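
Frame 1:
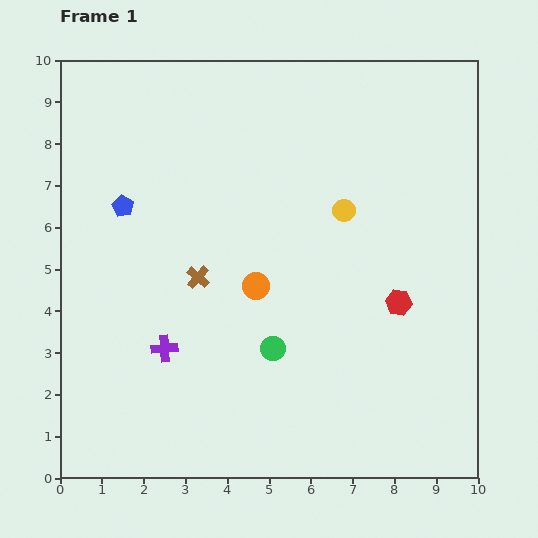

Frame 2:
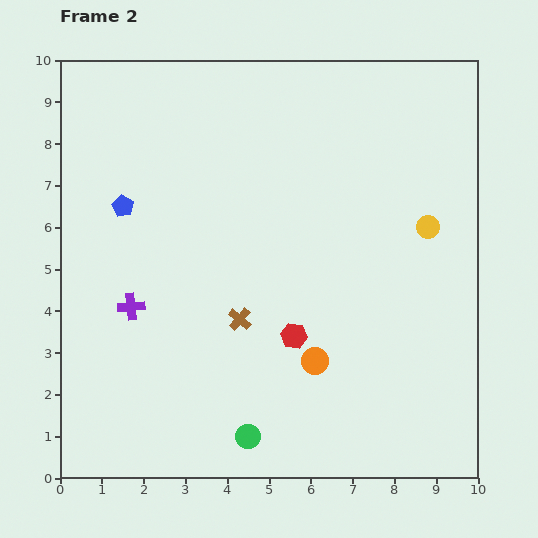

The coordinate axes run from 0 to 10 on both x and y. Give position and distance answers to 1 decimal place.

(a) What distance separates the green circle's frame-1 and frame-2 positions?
2.2

The green circle moved from (5.1, 3.1) to (4.5, 1.0), a distance of √(0.6² + 2.1²) ≈ 2.2.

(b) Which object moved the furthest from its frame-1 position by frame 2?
the red hexagon

(moved 2.6; next 2.3)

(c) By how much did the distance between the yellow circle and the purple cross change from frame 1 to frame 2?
+1.9

Distance in frame 1: 5.4. Distance in frame 2: 7.3.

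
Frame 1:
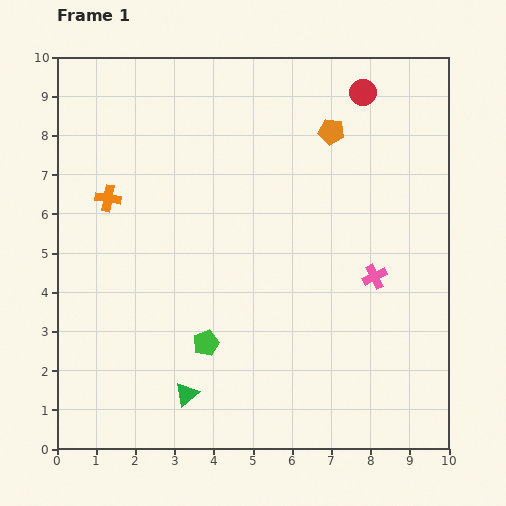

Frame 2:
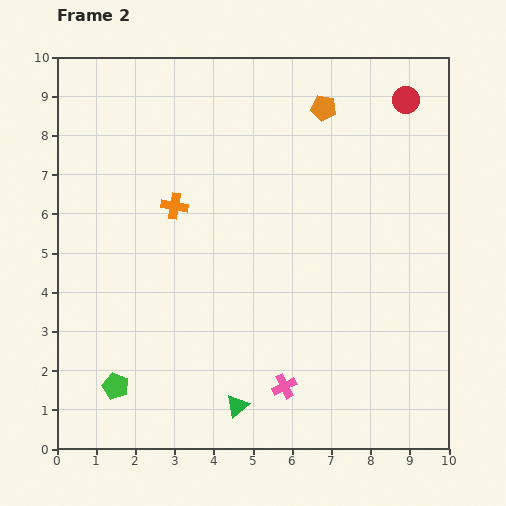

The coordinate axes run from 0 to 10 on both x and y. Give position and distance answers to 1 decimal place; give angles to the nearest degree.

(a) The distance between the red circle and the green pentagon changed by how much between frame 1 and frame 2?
+2.9

Distance in frame 1: 7.5. Distance in frame 2: 10.4.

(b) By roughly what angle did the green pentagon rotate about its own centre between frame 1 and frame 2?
28° counter-clockwise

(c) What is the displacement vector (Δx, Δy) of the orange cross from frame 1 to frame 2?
(1.7, -0.2)

The orange cross was at (1.3, 6.4) in frame 1 and (3.0, 6.2) in frame 2.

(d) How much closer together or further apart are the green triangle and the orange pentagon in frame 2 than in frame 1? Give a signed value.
+0.2

Distance in frame 1: 7.7. Distance in frame 2: 7.9.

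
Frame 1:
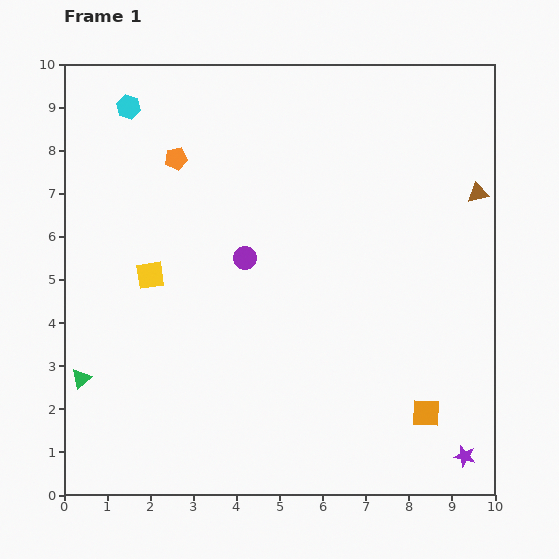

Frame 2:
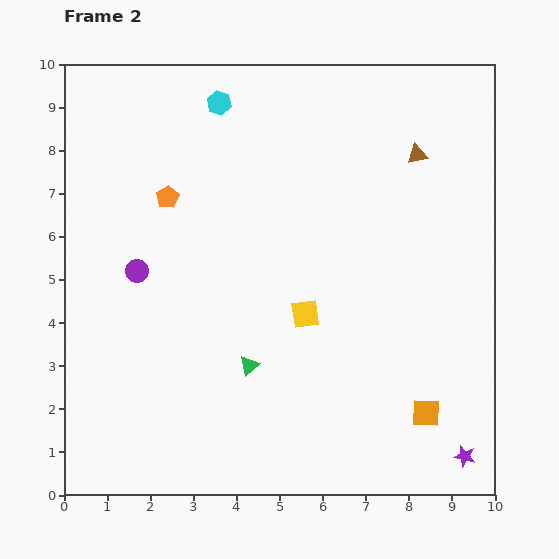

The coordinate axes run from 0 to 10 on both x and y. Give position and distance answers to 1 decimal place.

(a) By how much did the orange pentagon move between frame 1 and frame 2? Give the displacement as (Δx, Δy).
(-0.2, -0.9)

The orange pentagon was at (2.6, 7.8) in frame 1 and (2.4, 6.9) in frame 2.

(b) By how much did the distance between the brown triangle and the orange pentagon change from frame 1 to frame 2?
-1.1

Distance in frame 1: 7.0. Distance in frame 2: 5.9.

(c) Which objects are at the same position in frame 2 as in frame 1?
the purple star, the orange square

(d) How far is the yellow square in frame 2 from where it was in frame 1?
3.7

The yellow square moved from (2.0, 5.1) to (5.6, 4.2), a distance of √(3.6² + 0.9²) ≈ 3.7.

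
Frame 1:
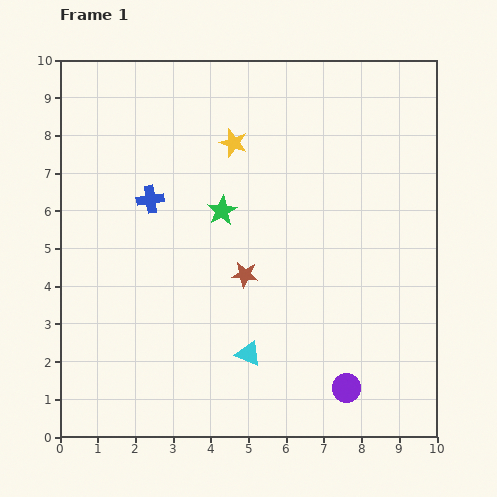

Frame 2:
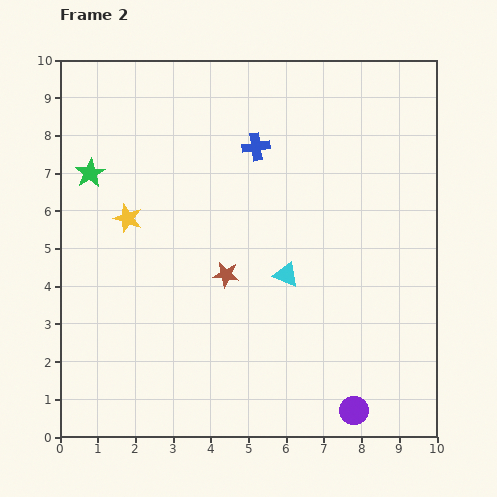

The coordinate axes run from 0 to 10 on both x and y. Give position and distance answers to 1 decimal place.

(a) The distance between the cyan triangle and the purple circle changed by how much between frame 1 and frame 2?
+1.2

Distance in frame 1: 2.8. Distance in frame 2: 4.0.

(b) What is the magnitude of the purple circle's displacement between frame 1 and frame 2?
0.6

The purple circle moved from (7.6, 1.3) to (7.8, 0.7), a distance of √(0.2² + 0.6²) ≈ 0.6.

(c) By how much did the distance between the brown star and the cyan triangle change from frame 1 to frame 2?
-0.5

Distance in frame 1: 2.1. Distance in frame 2: 1.6.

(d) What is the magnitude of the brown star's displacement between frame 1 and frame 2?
0.5

The brown star moved from (4.9, 4.3) to (4.4, 4.3), a distance of √(0.5² + 0.0²) ≈ 0.5.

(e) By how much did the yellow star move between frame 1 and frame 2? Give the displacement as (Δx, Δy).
(-2.8, -2.0)

The yellow star was at (4.6, 7.8) in frame 1 and (1.8, 5.8) in frame 2.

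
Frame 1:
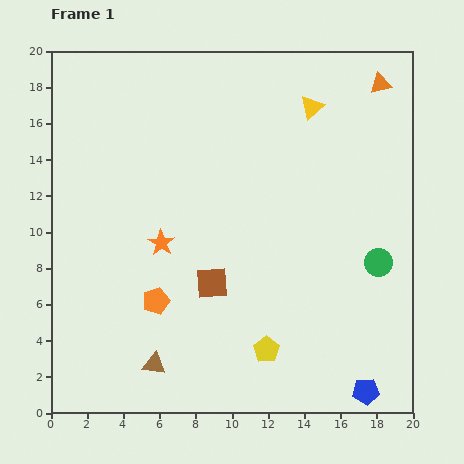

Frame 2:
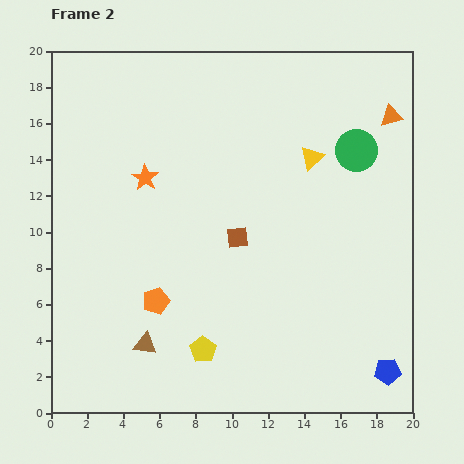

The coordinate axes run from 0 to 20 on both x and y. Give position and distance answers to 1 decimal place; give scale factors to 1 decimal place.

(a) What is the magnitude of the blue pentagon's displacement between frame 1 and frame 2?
1.6

The blue pentagon moved from (17.4, 1.2) to (18.6, 2.3), a distance of √(1.2² + 1.1²) ≈ 1.6.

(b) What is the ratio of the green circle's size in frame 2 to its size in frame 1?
1.5×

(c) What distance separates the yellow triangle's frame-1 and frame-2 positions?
2.8

The yellow triangle moved from (14.4, 16.9) to (14.4, 14.1), a distance of √(0.0² + 2.8²) ≈ 2.8.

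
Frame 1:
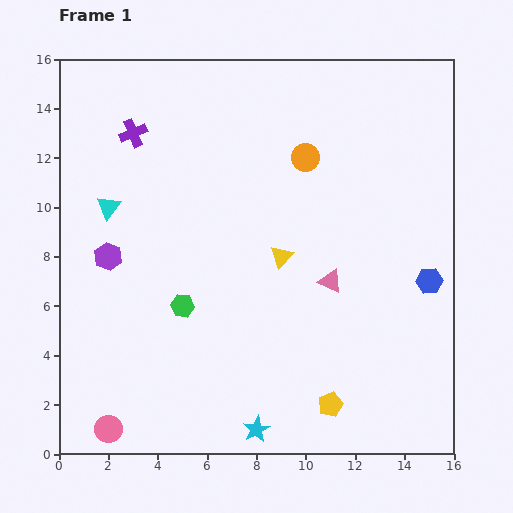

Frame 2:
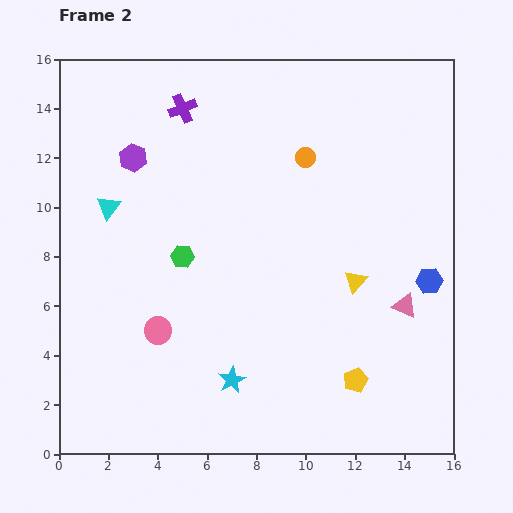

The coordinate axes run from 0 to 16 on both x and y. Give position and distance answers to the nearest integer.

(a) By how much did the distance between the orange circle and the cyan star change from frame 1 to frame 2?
-2

Distance in frame 1: 11. Distance in frame 2: 9.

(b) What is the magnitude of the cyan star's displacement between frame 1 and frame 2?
2

The cyan star moved from (8, 1) to (7, 3), a distance of √(1² + 2²) ≈ 2.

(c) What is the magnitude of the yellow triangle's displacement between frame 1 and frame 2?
3

The yellow triangle moved from (9, 8) to (12, 7), a distance of √(3² + 1²) ≈ 3.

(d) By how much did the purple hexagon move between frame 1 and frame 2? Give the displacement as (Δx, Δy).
(1, 4)

The purple hexagon was at (2, 8) in frame 1 and (3, 12) in frame 2.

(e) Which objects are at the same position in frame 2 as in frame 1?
the blue hexagon, the cyan triangle, the orange circle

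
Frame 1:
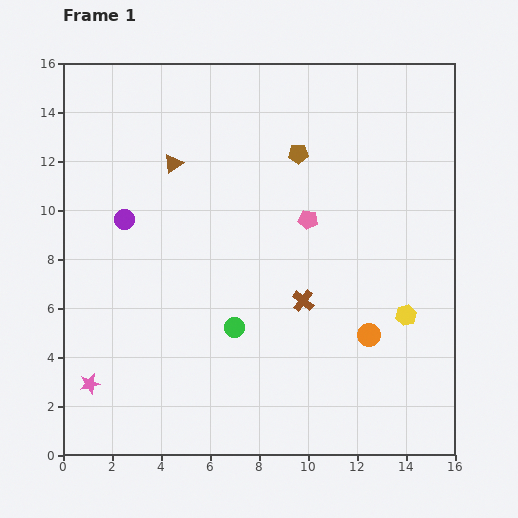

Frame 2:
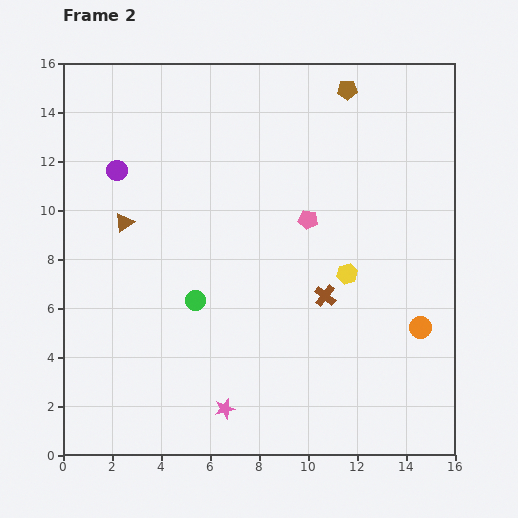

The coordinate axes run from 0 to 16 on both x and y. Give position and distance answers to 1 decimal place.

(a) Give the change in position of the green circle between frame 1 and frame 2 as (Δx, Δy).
(-1.6, 1.1)

The green circle was at (7.0, 5.2) in frame 1 and (5.4, 6.3) in frame 2.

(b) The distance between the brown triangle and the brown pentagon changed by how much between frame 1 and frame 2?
+5.5

Distance in frame 1: 5.1. Distance in frame 2: 10.6.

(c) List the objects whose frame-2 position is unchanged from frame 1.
the pink pentagon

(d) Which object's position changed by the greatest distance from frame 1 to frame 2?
the pink star

(moved 5.6; next 3.3)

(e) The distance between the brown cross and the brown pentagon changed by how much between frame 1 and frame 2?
+2.4

Distance in frame 1: 6.0. Distance in frame 2: 8.4.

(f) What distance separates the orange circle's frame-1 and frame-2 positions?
2.1

The orange circle moved from (12.5, 4.9) to (14.6, 5.2), a distance of √(2.1² + 0.3²) ≈ 2.1.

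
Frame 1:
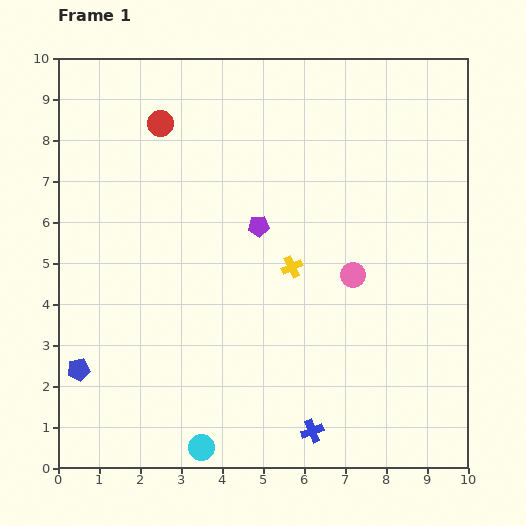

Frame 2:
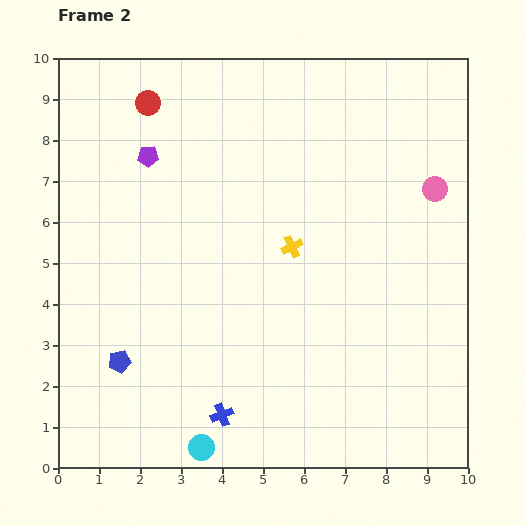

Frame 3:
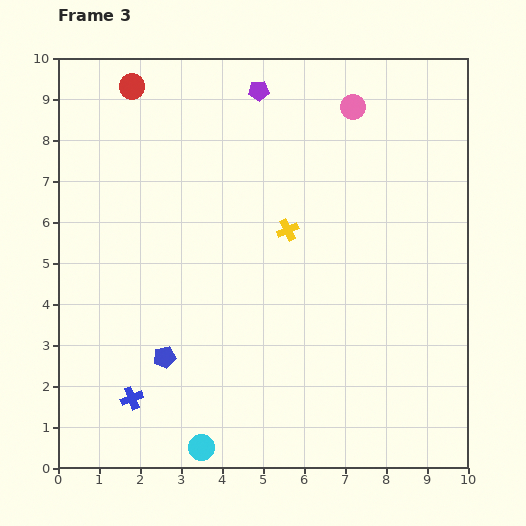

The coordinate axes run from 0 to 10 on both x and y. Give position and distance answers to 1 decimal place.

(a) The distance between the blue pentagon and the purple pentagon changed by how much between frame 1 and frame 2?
-0.6

Distance in frame 1: 5.6. Distance in frame 2: 5.0.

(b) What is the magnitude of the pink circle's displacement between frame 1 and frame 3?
4.1

The pink circle moved from (7.2, 4.7) to (7.2, 8.8), a distance of √(0.0² + 4.1²) ≈ 4.1.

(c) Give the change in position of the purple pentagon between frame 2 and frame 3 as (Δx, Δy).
(2.7, 1.6)

The purple pentagon was at (2.2, 7.6) in frame 2 and (4.9, 9.2) in frame 3.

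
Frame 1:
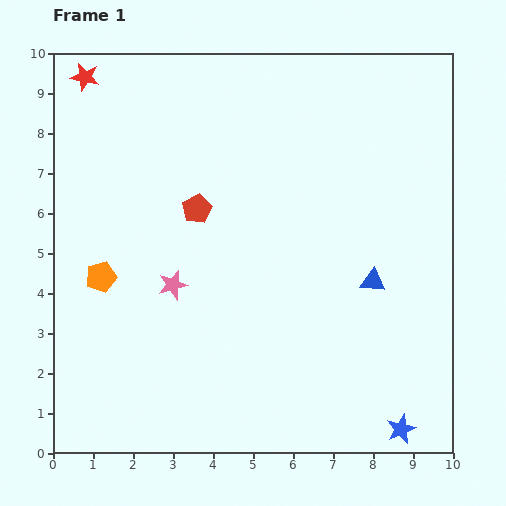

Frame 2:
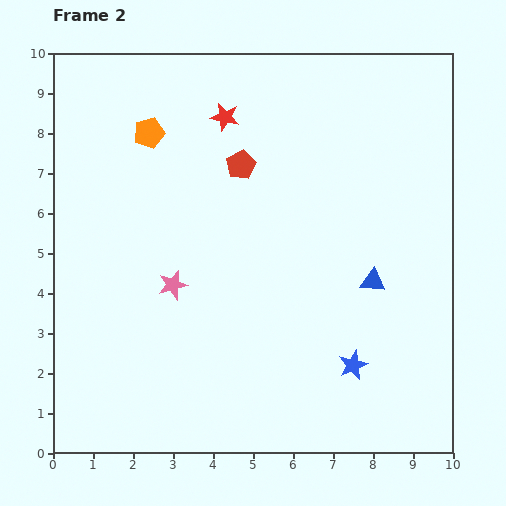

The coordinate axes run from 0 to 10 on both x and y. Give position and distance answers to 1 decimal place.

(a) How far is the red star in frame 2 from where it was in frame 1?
3.6

The red star moved from (0.8, 9.4) to (4.3, 8.4), a distance of √(3.5² + 1.0²) ≈ 3.6.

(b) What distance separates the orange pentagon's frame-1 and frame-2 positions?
3.8

The orange pentagon moved from (1.2, 4.4) to (2.4, 8.0), a distance of √(1.2² + 3.6²) ≈ 3.8.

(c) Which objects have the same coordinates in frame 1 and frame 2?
the pink star, the blue triangle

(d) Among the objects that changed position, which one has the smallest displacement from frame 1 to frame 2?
the red pentagon

(moved 1.6)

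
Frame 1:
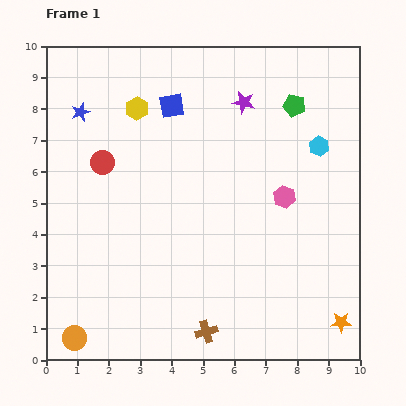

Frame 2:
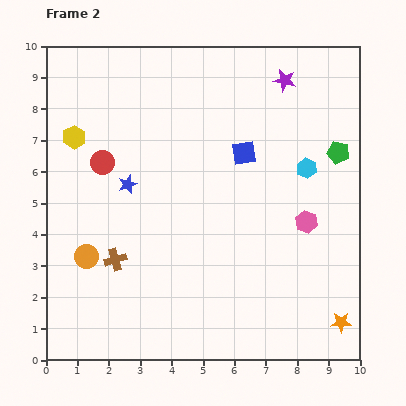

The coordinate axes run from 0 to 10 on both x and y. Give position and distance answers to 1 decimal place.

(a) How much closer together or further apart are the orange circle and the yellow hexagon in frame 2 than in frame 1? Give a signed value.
-3.8

Distance in frame 1: 7.6. Distance in frame 2: 3.8.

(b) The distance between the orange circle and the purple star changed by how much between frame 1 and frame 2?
-0.8

Distance in frame 1: 9.2. Distance in frame 2: 8.4.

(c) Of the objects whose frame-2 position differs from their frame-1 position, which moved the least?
the cyan hexagon

(moved 0.8)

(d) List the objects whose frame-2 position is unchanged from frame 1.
the red circle, the orange star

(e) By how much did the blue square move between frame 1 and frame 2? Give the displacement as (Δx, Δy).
(2.3, -1.5)

The blue square was at (4.0, 8.1) in frame 1 and (6.3, 6.6) in frame 2.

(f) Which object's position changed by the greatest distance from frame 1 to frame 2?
the brown cross

(moved 3.7; next 2.7)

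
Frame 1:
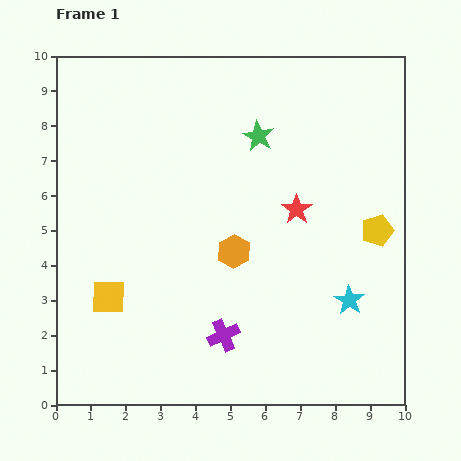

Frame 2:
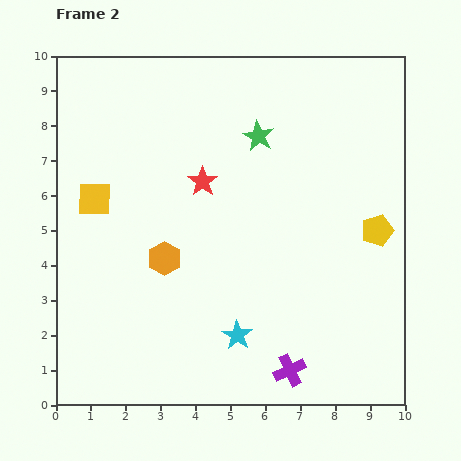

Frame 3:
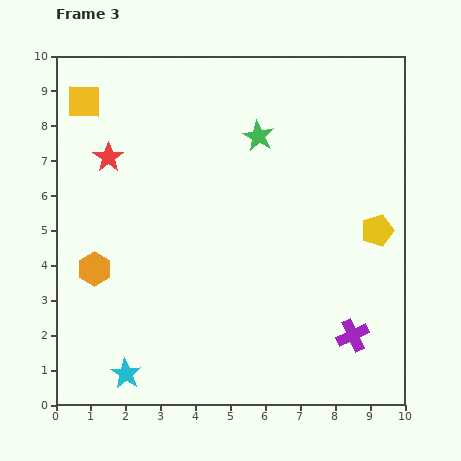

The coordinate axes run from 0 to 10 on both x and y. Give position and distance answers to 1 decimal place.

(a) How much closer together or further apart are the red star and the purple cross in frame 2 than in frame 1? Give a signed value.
+1.8

Distance in frame 1: 4.2. Distance in frame 2: 6.0.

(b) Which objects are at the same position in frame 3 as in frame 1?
the yellow pentagon, the green star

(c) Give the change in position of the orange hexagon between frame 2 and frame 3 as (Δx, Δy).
(-2.0, -0.3)

The orange hexagon was at (3.1, 4.2) in frame 2 and (1.1, 3.9) in frame 3.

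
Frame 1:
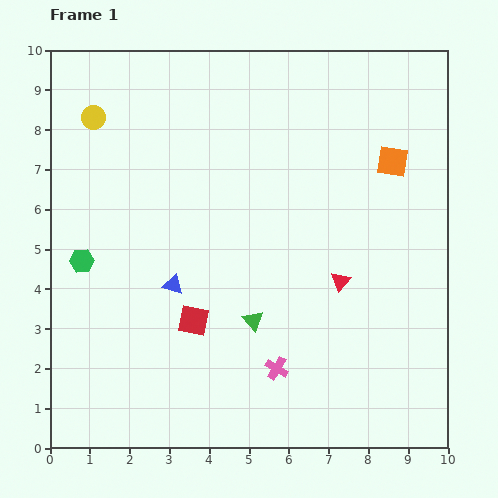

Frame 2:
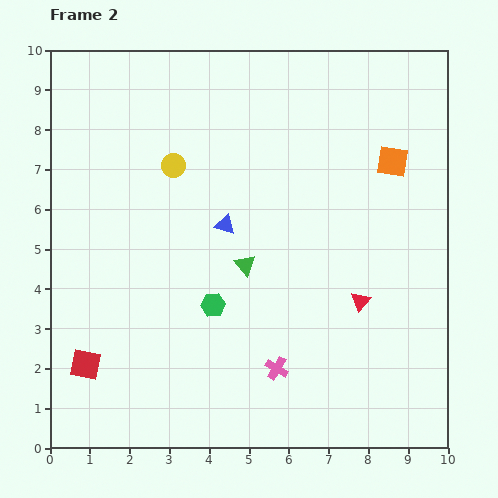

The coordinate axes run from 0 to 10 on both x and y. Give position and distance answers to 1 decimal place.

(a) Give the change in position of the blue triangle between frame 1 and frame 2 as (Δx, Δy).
(1.3, 1.5)

The blue triangle was at (3.1, 4.1) in frame 1 and (4.4, 5.6) in frame 2.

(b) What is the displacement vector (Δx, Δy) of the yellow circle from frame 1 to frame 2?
(2.0, -1.2)

The yellow circle was at (1.1, 8.3) in frame 1 and (3.1, 7.1) in frame 2.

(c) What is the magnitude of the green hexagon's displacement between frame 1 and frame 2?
3.5

The green hexagon moved from (0.8, 4.7) to (4.1, 3.6), a distance of √(3.3² + 1.1²) ≈ 3.5.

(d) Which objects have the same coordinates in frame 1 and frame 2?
the pink cross, the orange square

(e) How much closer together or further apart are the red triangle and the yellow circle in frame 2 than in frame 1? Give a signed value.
-1.6

Distance in frame 1: 7.4. Distance in frame 2: 5.8.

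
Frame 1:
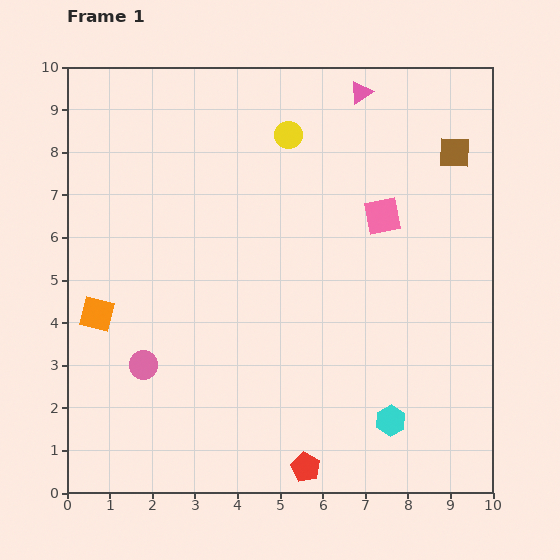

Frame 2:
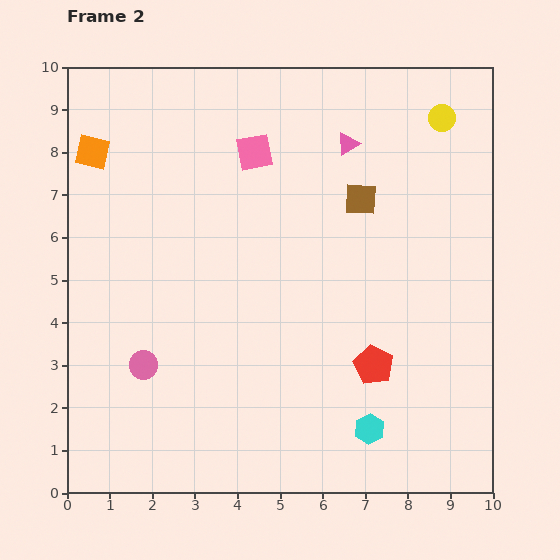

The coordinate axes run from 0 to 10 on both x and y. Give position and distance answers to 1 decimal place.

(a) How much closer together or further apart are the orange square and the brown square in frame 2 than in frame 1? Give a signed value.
-2.8

Distance in frame 1: 9.2. Distance in frame 2: 6.4.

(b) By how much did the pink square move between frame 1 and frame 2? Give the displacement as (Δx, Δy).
(-3.0, 1.5)

The pink square was at (7.4, 6.5) in frame 1 and (4.4, 8.0) in frame 2.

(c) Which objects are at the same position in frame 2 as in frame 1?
the pink circle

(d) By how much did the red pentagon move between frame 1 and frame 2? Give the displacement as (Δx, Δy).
(1.6, 2.4)

The red pentagon was at (5.6, 0.6) in frame 1 and (7.2, 3.0) in frame 2.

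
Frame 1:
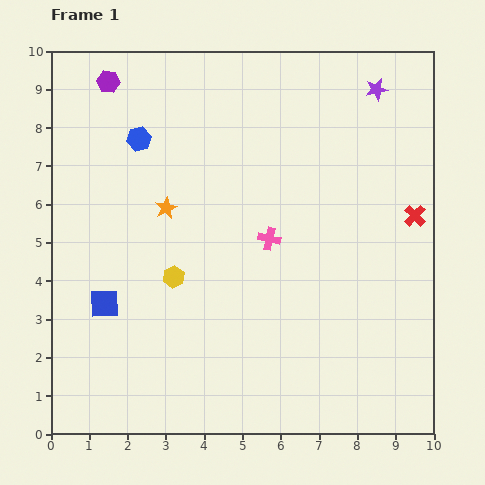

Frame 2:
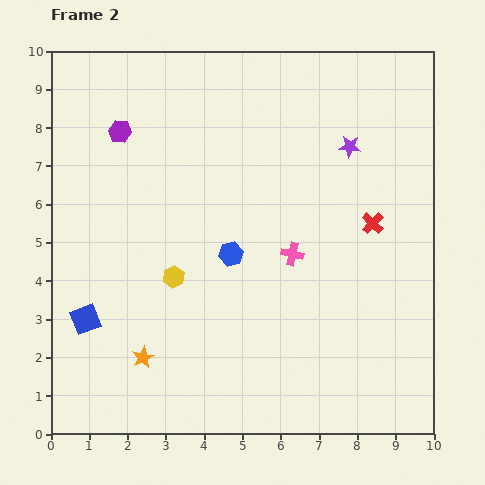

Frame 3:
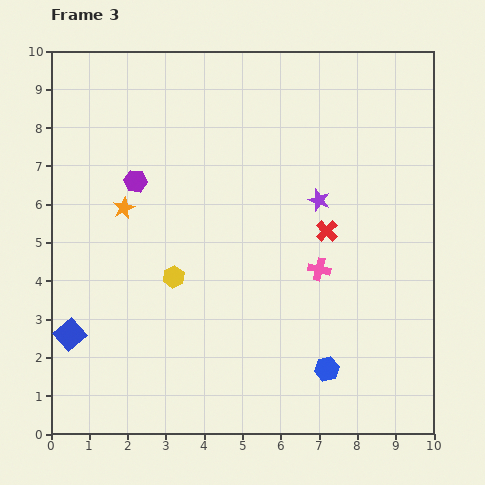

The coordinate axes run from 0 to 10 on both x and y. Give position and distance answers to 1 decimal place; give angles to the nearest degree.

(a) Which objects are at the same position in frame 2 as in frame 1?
the yellow hexagon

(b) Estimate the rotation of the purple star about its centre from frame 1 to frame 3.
30° clockwise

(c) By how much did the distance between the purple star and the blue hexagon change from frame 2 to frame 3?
+0.2

Distance in frame 2: 4.2. Distance in frame 3: 4.4.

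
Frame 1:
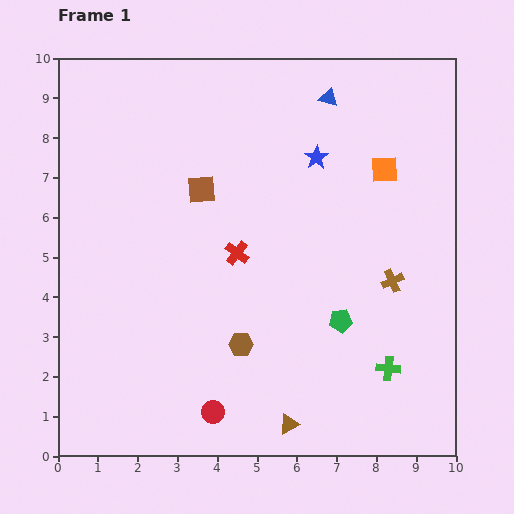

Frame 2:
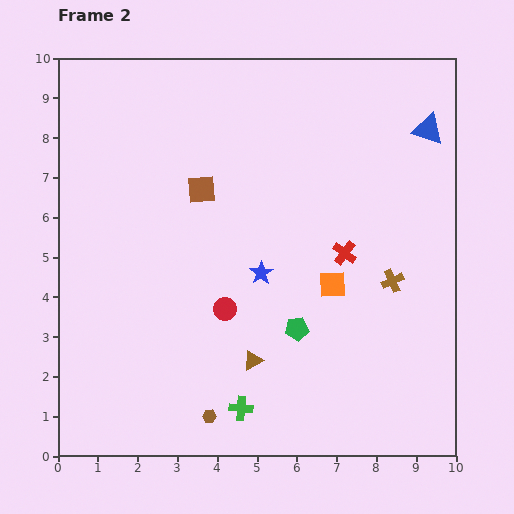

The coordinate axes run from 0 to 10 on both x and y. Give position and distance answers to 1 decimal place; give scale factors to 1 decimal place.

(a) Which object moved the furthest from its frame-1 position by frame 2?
the green cross

(moved 3.8; next 3.2)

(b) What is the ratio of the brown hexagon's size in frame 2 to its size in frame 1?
0.6×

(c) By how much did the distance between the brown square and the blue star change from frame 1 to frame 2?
-0.4

Distance in frame 1: 3.0. Distance in frame 2: 2.6.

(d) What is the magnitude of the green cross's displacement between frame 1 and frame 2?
3.8

The green cross moved from (8.3, 2.2) to (4.6, 1.2), a distance of √(3.7² + 1.0²) ≈ 3.8.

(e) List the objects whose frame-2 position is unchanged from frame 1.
the brown cross, the brown square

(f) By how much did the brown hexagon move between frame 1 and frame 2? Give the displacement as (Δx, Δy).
(-0.8, -1.8)

The brown hexagon was at (4.6, 2.8) in frame 1 and (3.8, 1.0) in frame 2.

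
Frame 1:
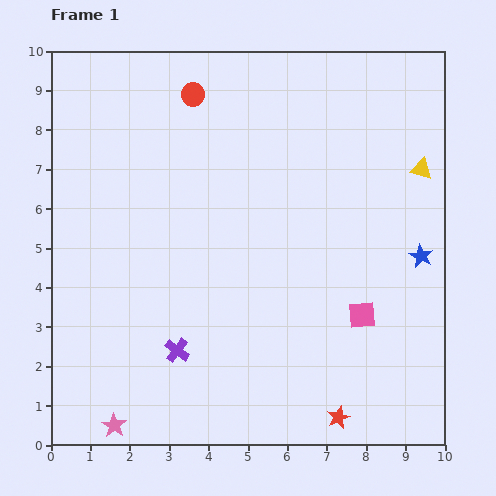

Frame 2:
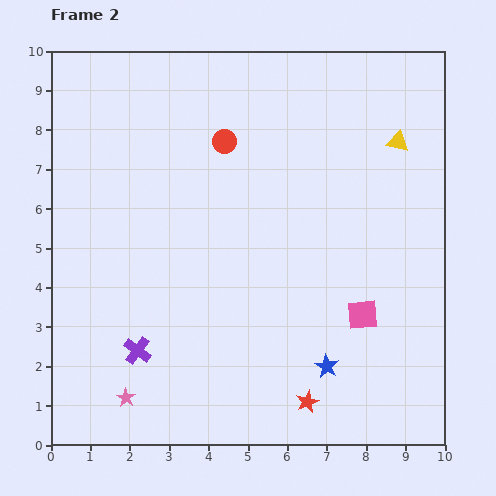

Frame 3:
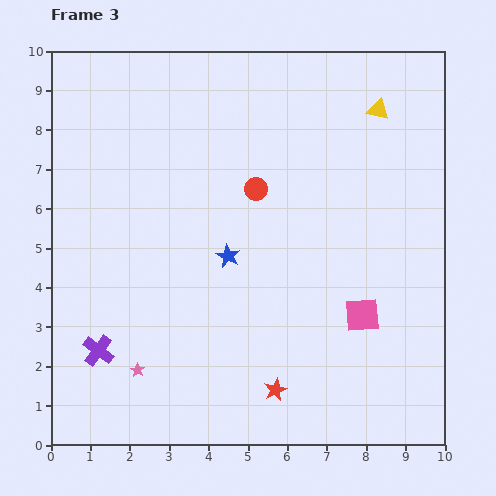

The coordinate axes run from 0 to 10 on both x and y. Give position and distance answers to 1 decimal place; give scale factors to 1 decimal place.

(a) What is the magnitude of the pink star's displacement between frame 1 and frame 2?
0.8

The pink star moved from (1.6, 0.5) to (1.9, 1.2), a distance of √(0.3² + 0.7²) ≈ 0.8.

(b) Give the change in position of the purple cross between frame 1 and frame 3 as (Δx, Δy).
(-2.0, 0.0)

The purple cross was at (3.2, 2.4) in frame 1 and (1.2, 2.4) in frame 3.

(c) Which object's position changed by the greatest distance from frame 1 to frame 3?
the blue star

(moved 4.9; next 2.9)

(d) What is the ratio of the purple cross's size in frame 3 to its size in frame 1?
1.3×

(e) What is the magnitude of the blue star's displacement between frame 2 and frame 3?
3.8

The blue star moved from (7.0, 2.0) to (4.5, 4.8), a distance of √(2.5² + 2.8²) ≈ 3.8.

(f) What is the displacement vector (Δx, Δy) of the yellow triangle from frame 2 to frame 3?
(-0.5, 0.8)

The yellow triangle was at (8.8, 7.7) in frame 2 and (8.3, 8.5) in frame 3.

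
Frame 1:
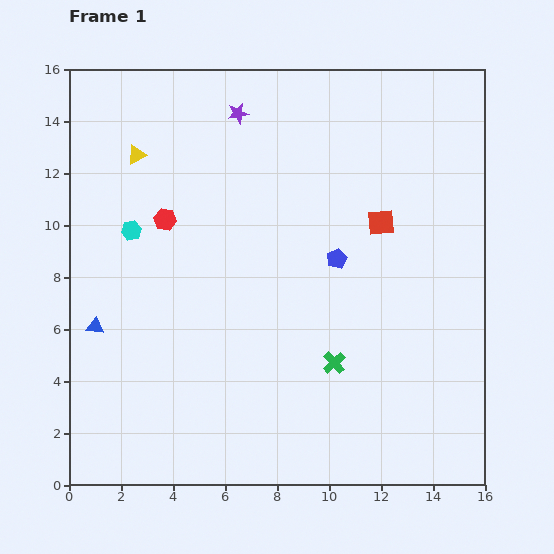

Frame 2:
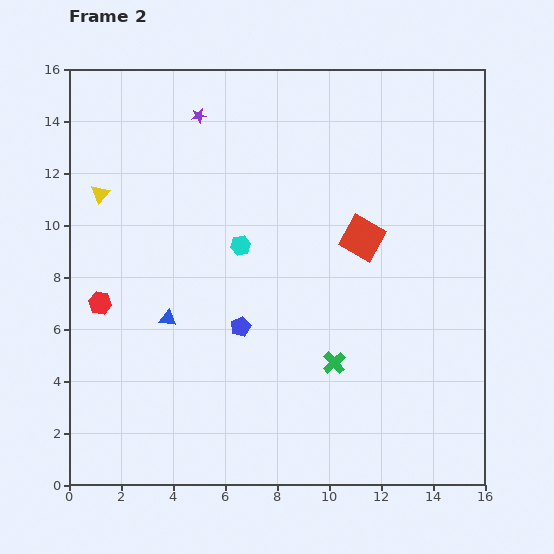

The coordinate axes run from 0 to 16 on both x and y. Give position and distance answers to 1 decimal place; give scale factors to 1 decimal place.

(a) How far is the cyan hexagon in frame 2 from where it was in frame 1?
4.2

The cyan hexagon moved from (2.4, 9.8) to (6.6, 9.2), a distance of √(4.2² + 0.6²) ≈ 4.2.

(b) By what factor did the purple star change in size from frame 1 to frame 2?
0.7×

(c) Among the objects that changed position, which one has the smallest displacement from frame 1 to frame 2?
the red square

(moved 0.9)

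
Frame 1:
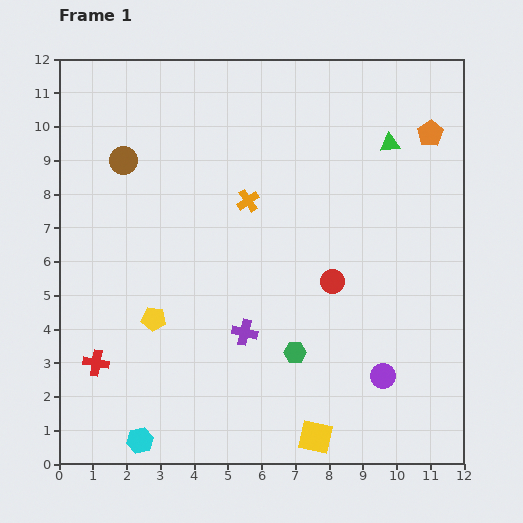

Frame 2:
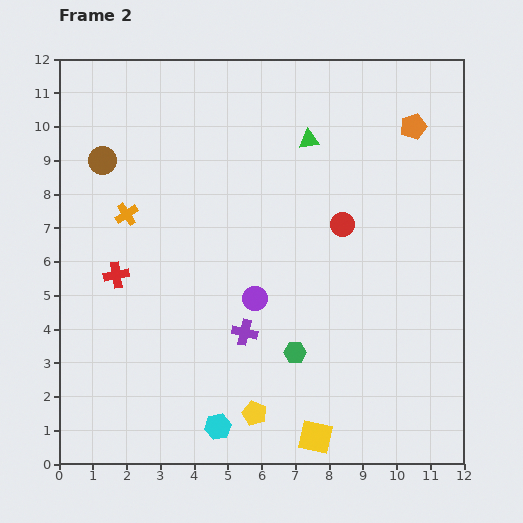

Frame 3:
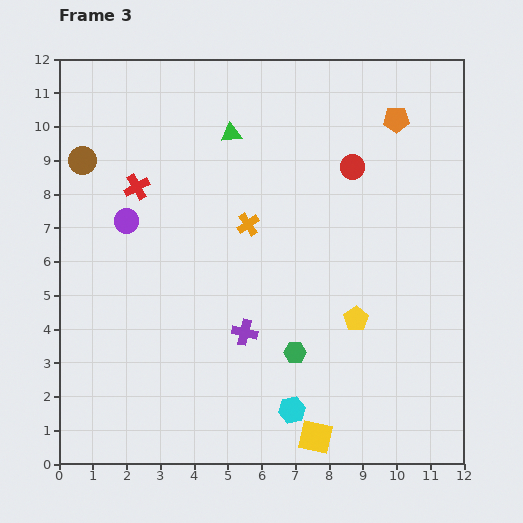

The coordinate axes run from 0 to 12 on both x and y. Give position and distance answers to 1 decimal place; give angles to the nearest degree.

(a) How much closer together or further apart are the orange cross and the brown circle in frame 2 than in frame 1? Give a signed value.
-2.2

Distance in frame 1: 3.9. Distance in frame 2: 1.7.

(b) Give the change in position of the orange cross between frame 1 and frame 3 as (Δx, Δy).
(0.0, -0.7)

The orange cross was at (5.6, 7.8) in frame 1 and (5.6, 7.1) in frame 3.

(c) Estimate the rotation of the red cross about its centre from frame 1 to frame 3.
38° counter-clockwise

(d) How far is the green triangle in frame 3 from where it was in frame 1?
4.7

The green triangle moved from (9.8, 9.5) to (5.1, 9.8), a distance of √(4.7² + 0.3²) ≈ 4.7.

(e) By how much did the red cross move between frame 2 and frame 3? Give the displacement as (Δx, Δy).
(0.6, 2.6)

The red cross was at (1.7, 5.6) in frame 2 and (2.3, 8.2) in frame 3.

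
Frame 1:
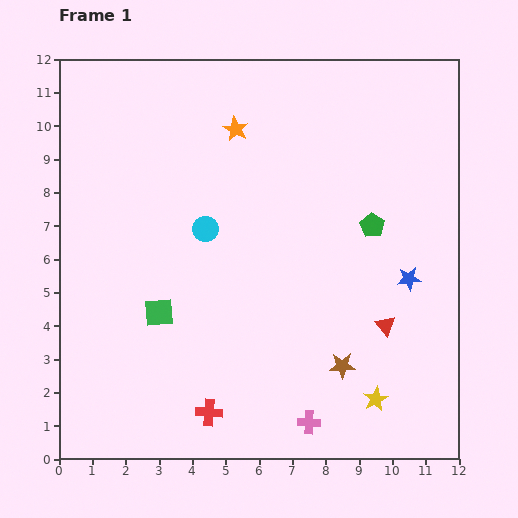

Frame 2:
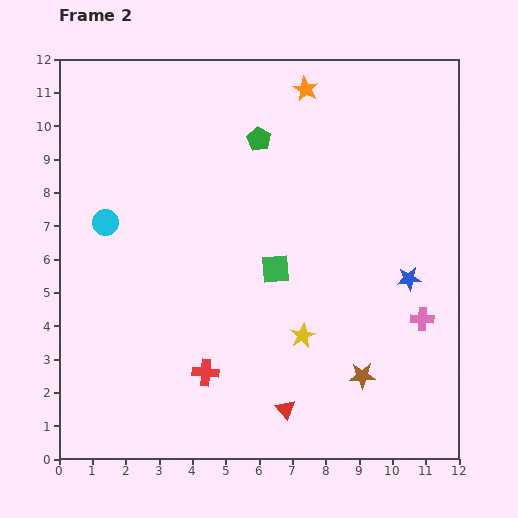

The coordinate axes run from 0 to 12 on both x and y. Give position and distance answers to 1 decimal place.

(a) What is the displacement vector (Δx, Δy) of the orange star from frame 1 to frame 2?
(2.1, 1.2)

The orange star was at (5.3, 9.9) in frame 1 and (7.4, 11.1) in frame 2.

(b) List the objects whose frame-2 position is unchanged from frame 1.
the blue star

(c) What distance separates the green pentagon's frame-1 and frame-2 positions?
4.3

The green pentagon moved from (9.4, 7.0) to (6.0, 9.6), a distance of √(3.4² + 2.6²) ≈ 4.3.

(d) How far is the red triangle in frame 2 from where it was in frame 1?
3.9

The red triangle moved from (9.8, 4.0) to (6.8, 1.5), a distance of √(3.0² + 2.5²) ≈ 3.9.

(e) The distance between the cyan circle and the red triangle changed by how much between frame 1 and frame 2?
+1.7

Distance in frame 1: 6.1. Distance in frame 2: 7.8.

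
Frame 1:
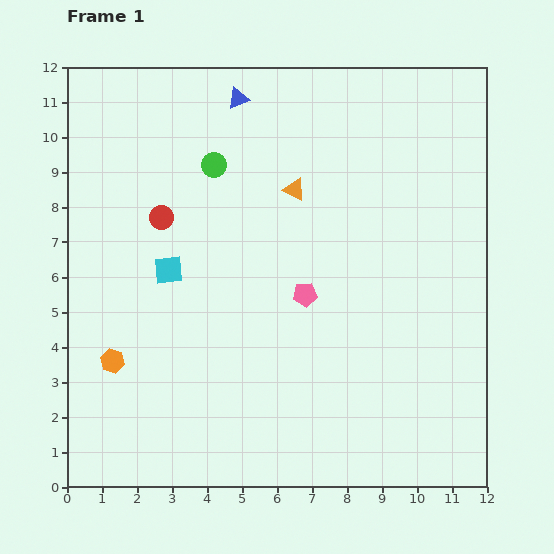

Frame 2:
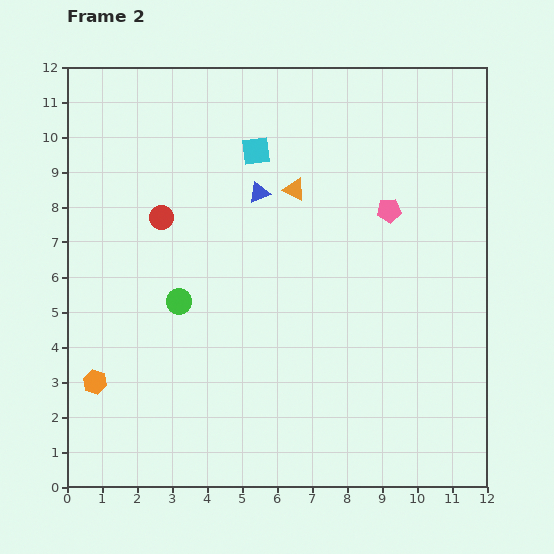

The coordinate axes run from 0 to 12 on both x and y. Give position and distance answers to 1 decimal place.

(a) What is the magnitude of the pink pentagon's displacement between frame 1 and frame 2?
3.4

The pink pentagon moved from (6.8, 5.5) to (9.2, 7.9), a distance of √(2.4² + 2.4²) ≈ 3.4.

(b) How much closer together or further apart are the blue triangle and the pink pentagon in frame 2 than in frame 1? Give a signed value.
-2.2

Distance in frame 1: 5.9. Distance in frame 2: 3.7.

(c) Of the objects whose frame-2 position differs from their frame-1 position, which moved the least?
the orange hexagon

(moved 0.8)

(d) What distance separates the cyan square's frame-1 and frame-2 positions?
4.2

The cyan square moved from (2.9, 6.2) to (5.4, 9.6), a distance of √(2.5² + 3.4²) ≈ 4.2.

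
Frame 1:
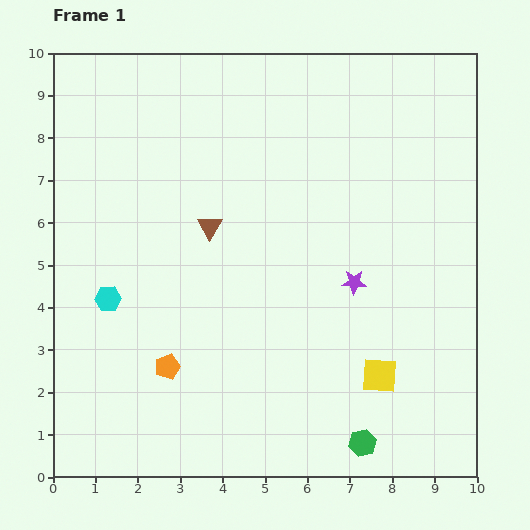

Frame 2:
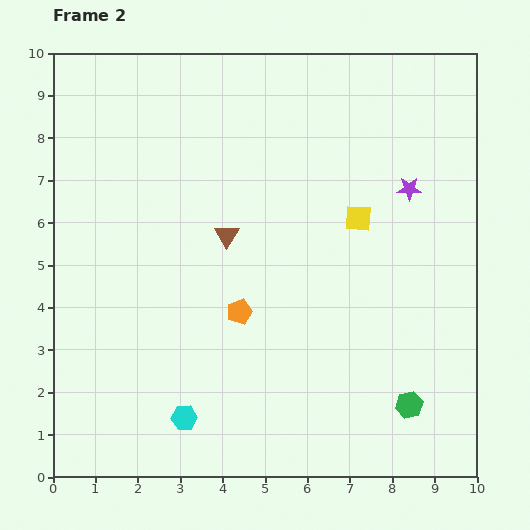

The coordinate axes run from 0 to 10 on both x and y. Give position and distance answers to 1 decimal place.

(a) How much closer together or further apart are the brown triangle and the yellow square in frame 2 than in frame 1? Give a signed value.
-2.2

Distance in frame 1: 5.3. Distance in frame 2: 3.1.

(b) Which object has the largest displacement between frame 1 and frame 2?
the yellow square

(moved 3.7; next 3.3)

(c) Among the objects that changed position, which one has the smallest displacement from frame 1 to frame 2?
the brown triangle

(moved 0.4)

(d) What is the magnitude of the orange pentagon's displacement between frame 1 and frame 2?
2.1

The orange pentagon moved from (2.7, 2.6) to (4.4, 3.9), a distance of √(1.7² + 1.3²) ≈ 2.1.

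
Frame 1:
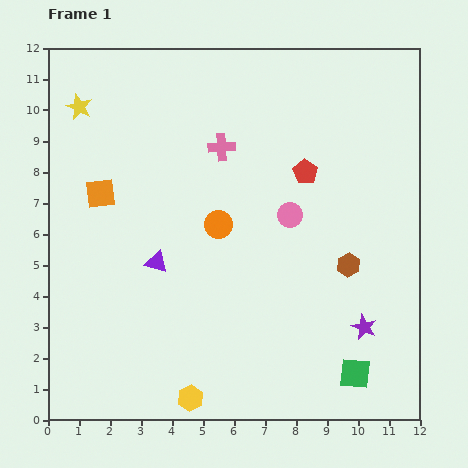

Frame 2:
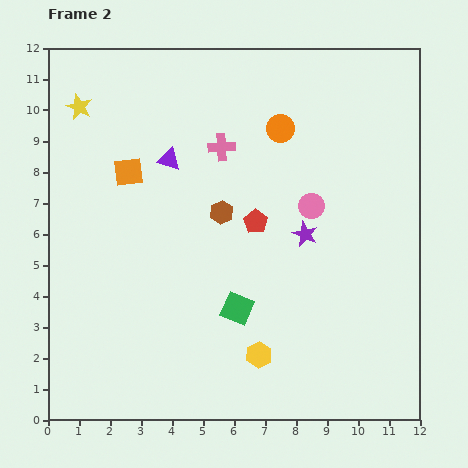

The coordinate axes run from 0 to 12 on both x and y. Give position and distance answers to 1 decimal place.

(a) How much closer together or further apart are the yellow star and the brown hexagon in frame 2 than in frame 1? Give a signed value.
-4.4

Distance in frame 1: 10.1. Distance in frame 2: 5.7.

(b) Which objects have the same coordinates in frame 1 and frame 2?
the pink cross, the yellow star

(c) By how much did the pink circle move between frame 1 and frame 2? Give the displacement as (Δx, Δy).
(0.7, 0.3)

The pink circle was at (7.8, 6.6) in frame 1 and (8.5, 6.9) in frame 2.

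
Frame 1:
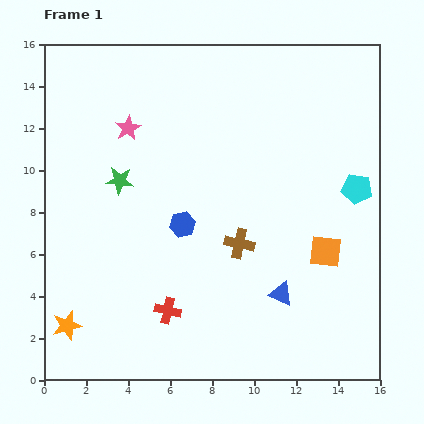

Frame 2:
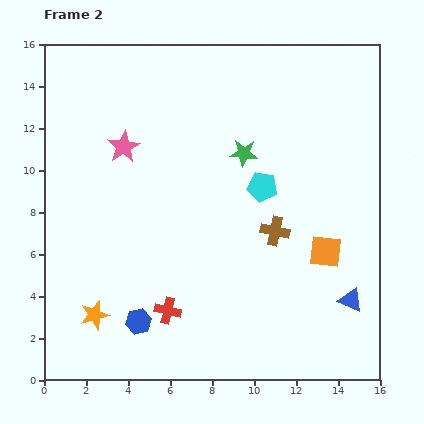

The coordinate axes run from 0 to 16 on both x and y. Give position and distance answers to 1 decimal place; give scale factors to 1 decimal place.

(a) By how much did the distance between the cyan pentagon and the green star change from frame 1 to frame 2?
-9.5

Distance in frame 1: 11.3. Distance in frame 2: 1.8.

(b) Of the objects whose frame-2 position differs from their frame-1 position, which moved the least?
the pink star

(moved 0.9)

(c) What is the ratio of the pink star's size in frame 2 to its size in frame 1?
1.3×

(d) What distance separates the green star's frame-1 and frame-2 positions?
6.0

The green star moved from (3.6, 9.5) to (9.5, 10.8), a distance of √(5.9² + 1.3²) ≈ 6.0.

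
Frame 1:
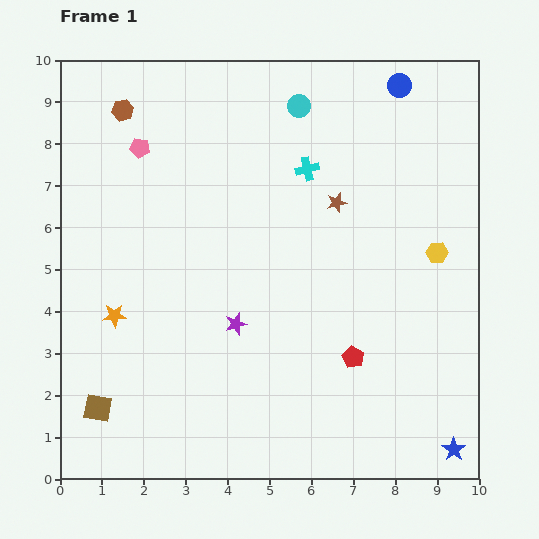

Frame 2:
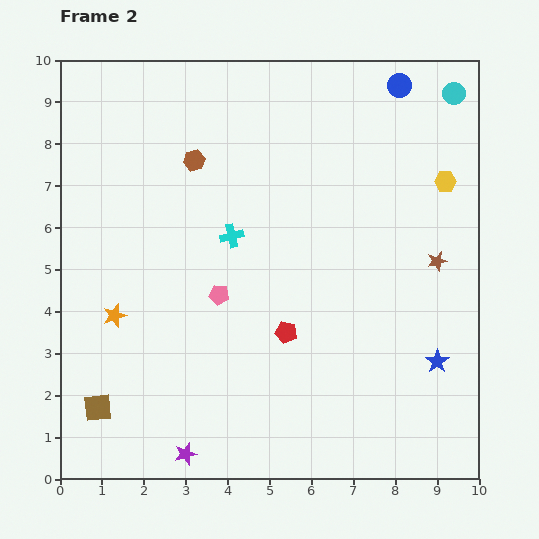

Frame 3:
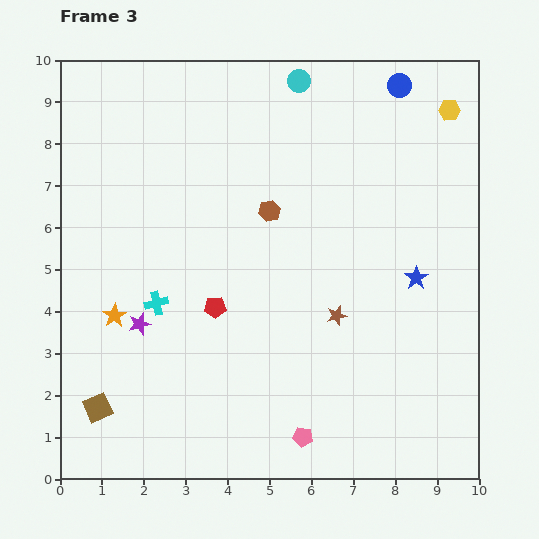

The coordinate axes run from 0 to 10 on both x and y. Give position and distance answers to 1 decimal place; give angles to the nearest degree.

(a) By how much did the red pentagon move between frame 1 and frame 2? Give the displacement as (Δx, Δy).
(-1.6, 0.6)

The red pentagon was at (7.0, 2.9) in frame 1 and (5.4, 3.5) in frame 2.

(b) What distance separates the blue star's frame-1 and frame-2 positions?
2.1

The blue star moved from (9.4, 0.7) to (9.0, 2.8), a distance of √(0.4² + 2.1²) ≈ 2.1.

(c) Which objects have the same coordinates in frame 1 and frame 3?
the orange star, the brown square, the blue circle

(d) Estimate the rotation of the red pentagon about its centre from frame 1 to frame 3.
31° counter-clockwise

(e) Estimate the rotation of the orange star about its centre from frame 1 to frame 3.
31° counter-clockwise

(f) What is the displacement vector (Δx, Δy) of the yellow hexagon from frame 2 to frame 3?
(0.1, 1.7)

The yellow hexagon was at (9.2, 7.1) in frame 2 and (9.3, 8.8) in frame 3.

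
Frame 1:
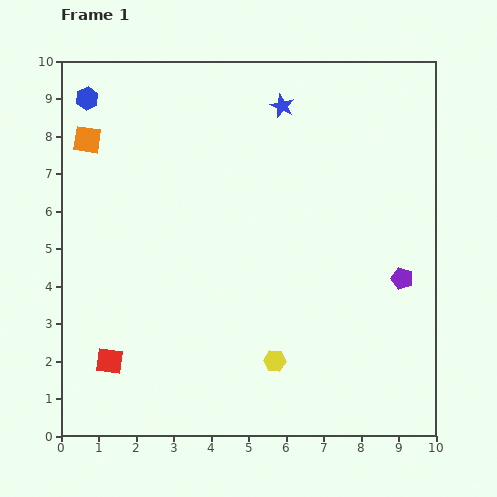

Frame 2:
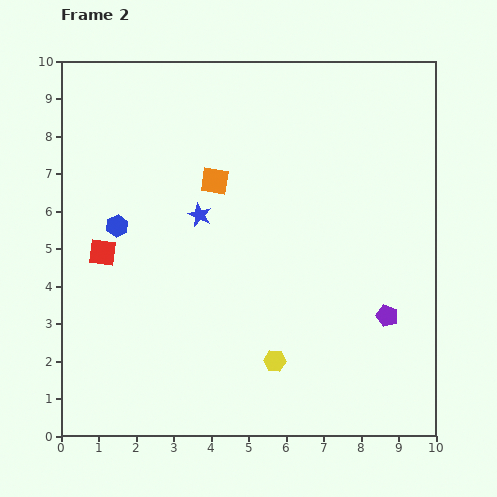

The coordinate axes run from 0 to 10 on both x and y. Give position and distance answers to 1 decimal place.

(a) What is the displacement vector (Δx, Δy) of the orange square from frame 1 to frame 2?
(3.4, -1.1)

The orange square was at (0.7, 7.9) in frame 1 and (4.1, 6.8) in frame 2.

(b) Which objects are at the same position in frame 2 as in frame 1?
the yellow hexagon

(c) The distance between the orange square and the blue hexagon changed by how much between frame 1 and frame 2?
+1.8

Distance in frame 1: 1.1. Distance in frame 2: 2.9.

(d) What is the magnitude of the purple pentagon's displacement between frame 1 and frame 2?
1.1

The purple pentagon moved from (9.1, 4.2) to (8.7, 3.2), a distance of √(0.4² + 1.0²) ≈ 1.1.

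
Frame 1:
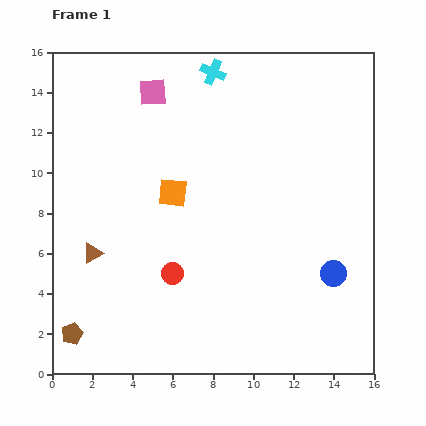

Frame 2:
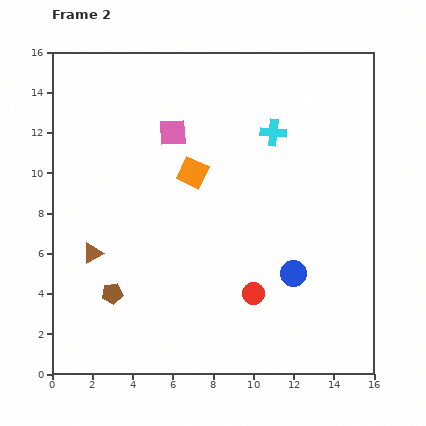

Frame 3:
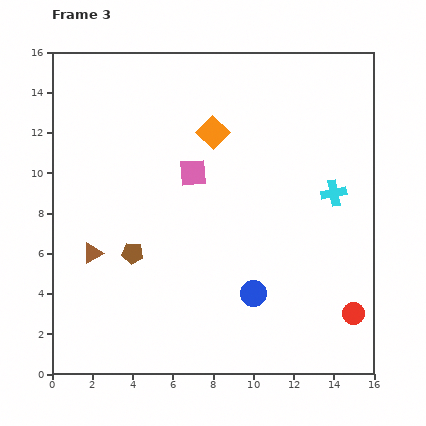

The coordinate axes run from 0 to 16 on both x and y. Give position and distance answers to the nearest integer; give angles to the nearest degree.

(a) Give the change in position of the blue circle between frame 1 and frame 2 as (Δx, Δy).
(-2, 0)

The blue circle was at (14, 5) in frame 1 and (12, 5) in frame 2.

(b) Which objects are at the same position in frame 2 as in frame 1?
the brown triangle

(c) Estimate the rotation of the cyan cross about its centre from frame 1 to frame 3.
33° counter-clockwise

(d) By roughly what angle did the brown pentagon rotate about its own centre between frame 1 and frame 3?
30° clockwise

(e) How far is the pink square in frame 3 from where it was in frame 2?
2

The pink square moved from (6, 12) to (7, 10), a distance of √(1² + 2²) ≈ 2.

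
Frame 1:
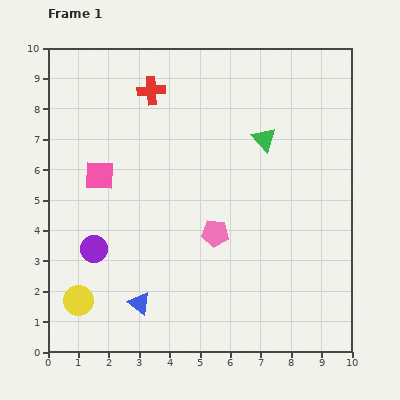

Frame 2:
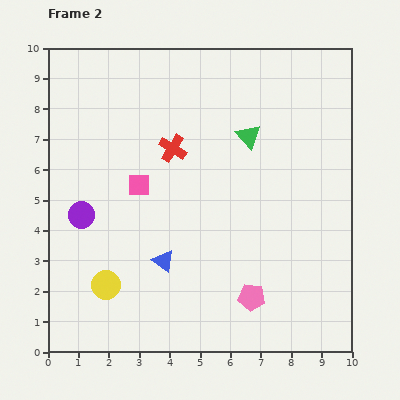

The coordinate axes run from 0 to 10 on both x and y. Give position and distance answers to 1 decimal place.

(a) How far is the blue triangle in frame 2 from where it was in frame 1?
1.6

The blue triangle moved from (3.0, 1.6) to (3.8, 3.0), a distance of √(0.8² + 1.4²) ≈ 1.6.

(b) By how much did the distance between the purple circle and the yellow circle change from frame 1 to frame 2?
+0.6

Distance in frame 1: 1.8. Distance in frame 2: 2.4.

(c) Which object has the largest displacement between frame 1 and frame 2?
the pink pentagon

(moved 2.4; next 2.0)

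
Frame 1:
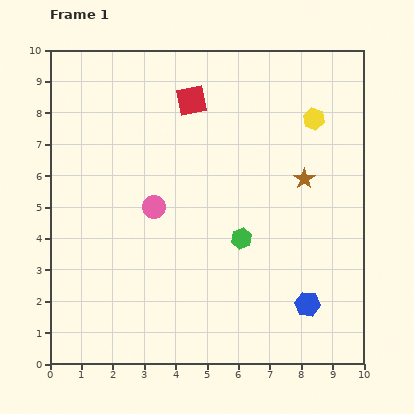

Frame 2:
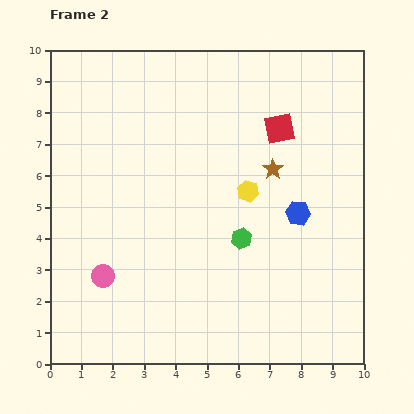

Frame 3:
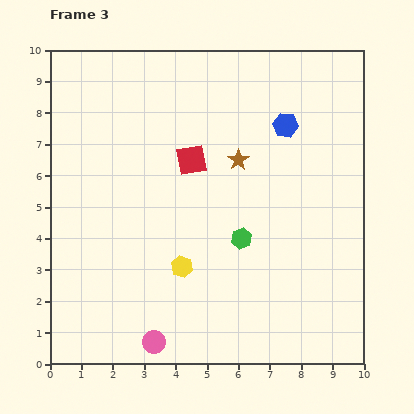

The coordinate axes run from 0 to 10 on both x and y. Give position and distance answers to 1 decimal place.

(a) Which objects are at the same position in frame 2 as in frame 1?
the green hexagon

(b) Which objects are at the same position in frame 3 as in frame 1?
the green hexagon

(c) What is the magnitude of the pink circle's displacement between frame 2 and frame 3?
2.6

The pink circle moved from (1.7, 2.8) to (3.3, 0.7), a distance of √(1.6² + 2.1²) ≈ 2.6.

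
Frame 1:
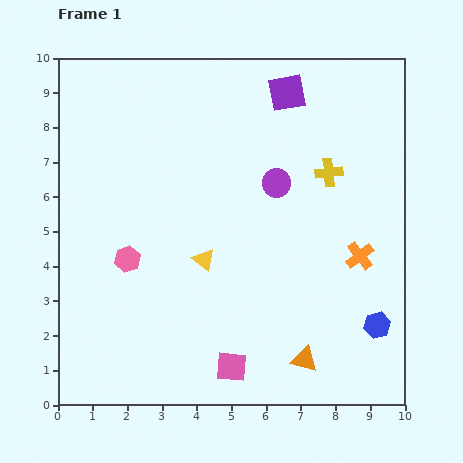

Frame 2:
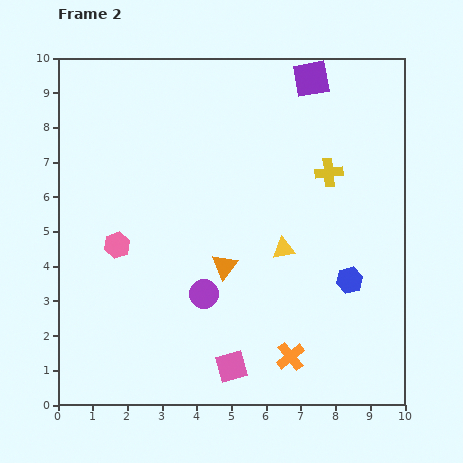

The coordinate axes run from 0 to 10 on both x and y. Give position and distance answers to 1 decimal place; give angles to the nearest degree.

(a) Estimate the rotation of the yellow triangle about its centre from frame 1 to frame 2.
50° counter-clockwise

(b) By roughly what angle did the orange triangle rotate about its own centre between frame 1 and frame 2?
53° clockwise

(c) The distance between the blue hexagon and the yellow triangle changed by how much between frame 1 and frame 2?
-3.2

Distance in frame 1: 5.3. Distance in frame 2: 2.1.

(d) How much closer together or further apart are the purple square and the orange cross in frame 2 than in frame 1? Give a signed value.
+2.9

Distance in frame 1: 5.1. Distance in frame 2: 8.0.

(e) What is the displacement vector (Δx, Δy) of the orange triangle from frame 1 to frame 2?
(-2.3, 2.7)

The orange triangle was at (7.1, 1.3) in frame 1 and (4.8, 4.0) in frame 2.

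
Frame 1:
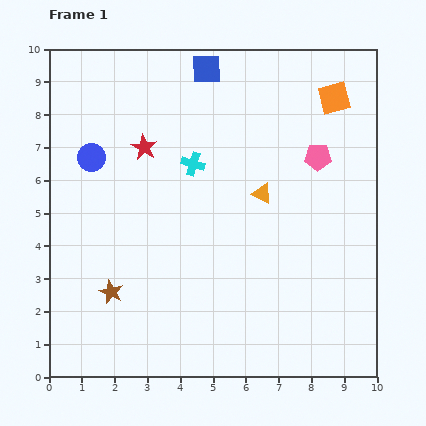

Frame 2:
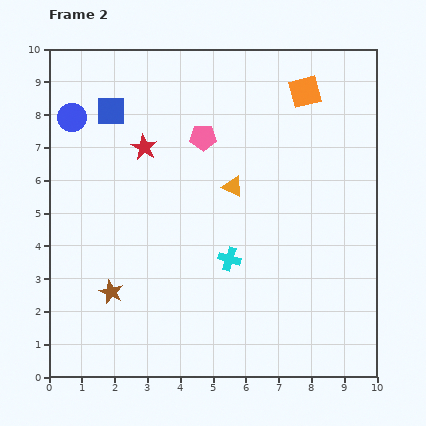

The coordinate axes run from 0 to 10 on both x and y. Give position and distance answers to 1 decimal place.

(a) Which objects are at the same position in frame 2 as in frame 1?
the brown star, the red star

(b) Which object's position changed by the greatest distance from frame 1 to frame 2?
the pink pentagon

(moved 3.6; next 3.2)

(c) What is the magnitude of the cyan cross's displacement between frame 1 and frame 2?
3.1

The cyan cross moved from (4.4, 6.5) to (5.5, 3.6), a distance of √(1.1² + 2.9²) ≈ 3.1.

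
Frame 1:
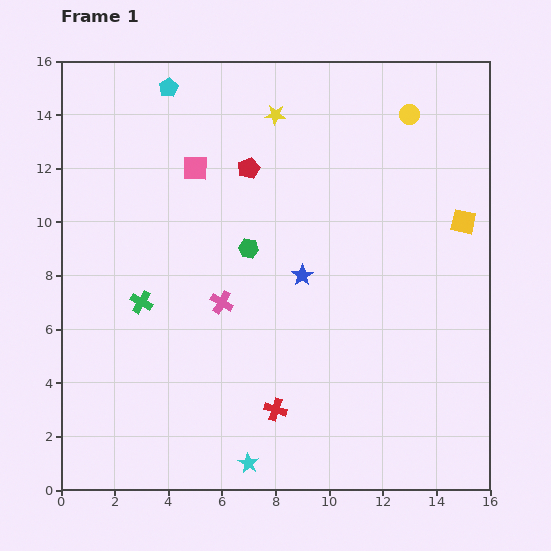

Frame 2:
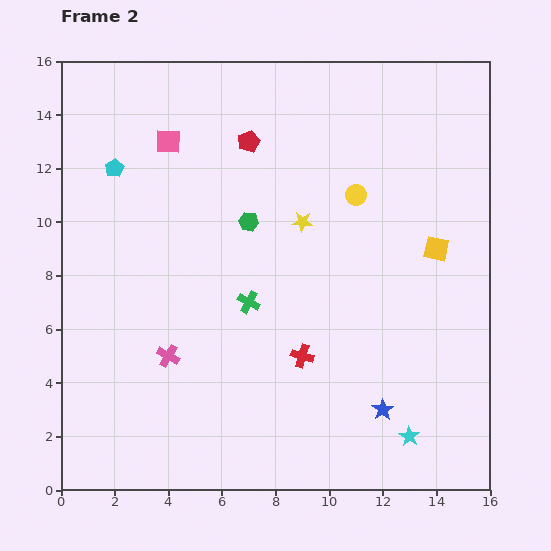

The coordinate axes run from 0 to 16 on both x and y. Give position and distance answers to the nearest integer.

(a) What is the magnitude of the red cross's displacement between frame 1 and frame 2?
2

The red cross moved from (8, 3) to (9, 5), a distance of √(1² + 2²) ≈ 2.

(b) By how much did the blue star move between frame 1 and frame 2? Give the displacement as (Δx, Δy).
(3, -5)

The blue star was at (9, 8) in frame 1 and (12, 3) in frame 2.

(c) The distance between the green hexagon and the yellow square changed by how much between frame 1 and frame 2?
-1

Distance in frame 1: 8. Distance in frame 2: 7.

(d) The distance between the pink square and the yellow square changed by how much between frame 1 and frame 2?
+1

Distance in frame 1: 10. Distance in frame 2: 11.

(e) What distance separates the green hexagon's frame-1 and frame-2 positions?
1

The green hexagon moved from (7, 9) to (7, 10), a distance of √(0² + 1²) ≈ 1.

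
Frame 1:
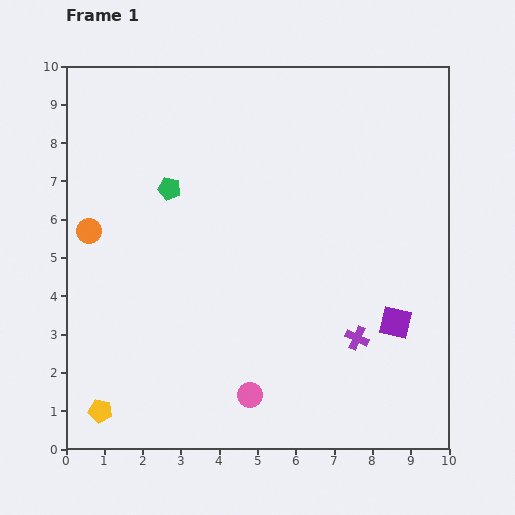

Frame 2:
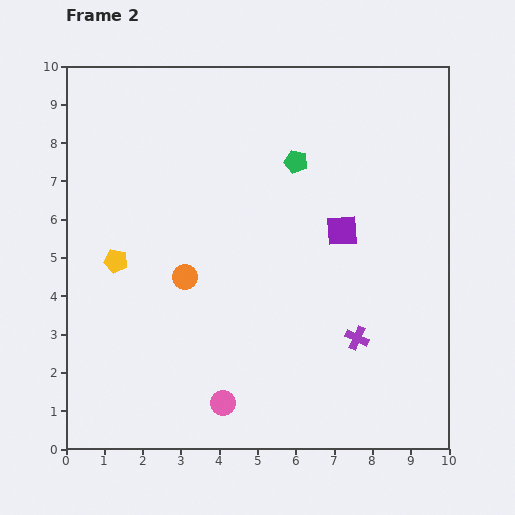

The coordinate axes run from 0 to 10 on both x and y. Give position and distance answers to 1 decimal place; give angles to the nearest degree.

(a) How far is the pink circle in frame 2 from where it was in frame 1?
0.7

The pink circle moved from (4.8, 1.4) to (4.1, 1.2), a distance of √(0.7² + 0.2²) ≈ 0.7.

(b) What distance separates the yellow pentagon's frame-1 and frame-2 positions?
3.9

The yellow pentagon moved from (0.9, 1.0) to (1.3, 4.9), a distance of √(0.4² + 3.9²) ≈ 3.9.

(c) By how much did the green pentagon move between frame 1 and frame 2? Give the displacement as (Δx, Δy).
(3.3, 0.7)

The green pentagon was at (2.7, 6.8) in frame 1 and (6.0, 7.5) in frame 2.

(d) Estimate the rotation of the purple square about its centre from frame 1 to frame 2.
18° counter-clockwise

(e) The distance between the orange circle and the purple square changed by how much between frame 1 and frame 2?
-4.1

Distance in frame 1: 8.4. Distance in frame 2: 4.3.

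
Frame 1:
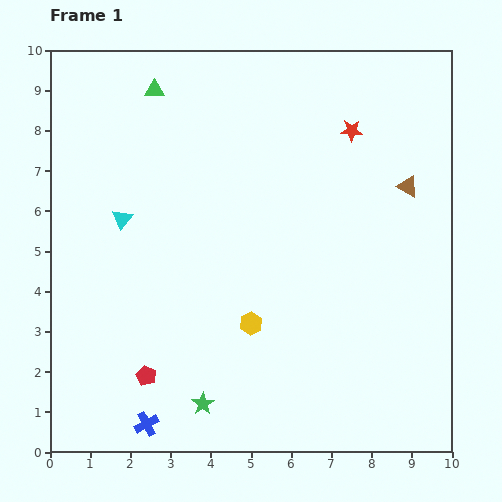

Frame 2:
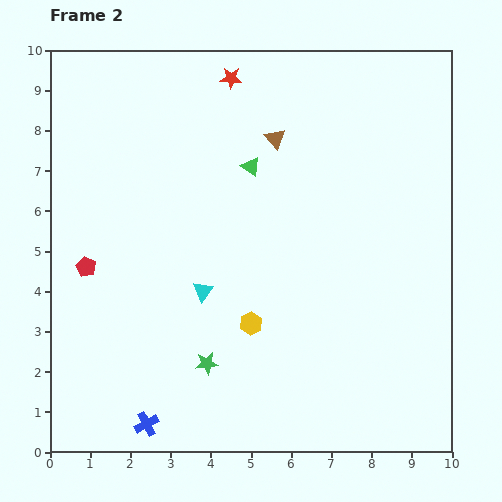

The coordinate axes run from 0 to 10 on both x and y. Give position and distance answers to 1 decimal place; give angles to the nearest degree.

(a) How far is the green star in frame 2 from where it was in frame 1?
1.0

The green star moved from (3.8, 1.2) to (3.9, 2.2), a distance of √(0.1² + 1.0²) ≈ 1.0.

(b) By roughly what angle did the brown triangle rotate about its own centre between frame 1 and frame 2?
19° clockwise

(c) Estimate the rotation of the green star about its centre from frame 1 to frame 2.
27° clockwise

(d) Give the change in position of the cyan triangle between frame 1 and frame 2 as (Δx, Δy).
(2.0, -1.8)

The cyan triangle was at (1.8, 5.8) in frame 1 and (3.8, 4.0) in frame 2.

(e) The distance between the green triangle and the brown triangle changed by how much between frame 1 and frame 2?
-5.8

Distance in frame 1: 6.7. Distance in frame 2: 0.9.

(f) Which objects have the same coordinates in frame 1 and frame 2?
the yellow hexagon, the blue cross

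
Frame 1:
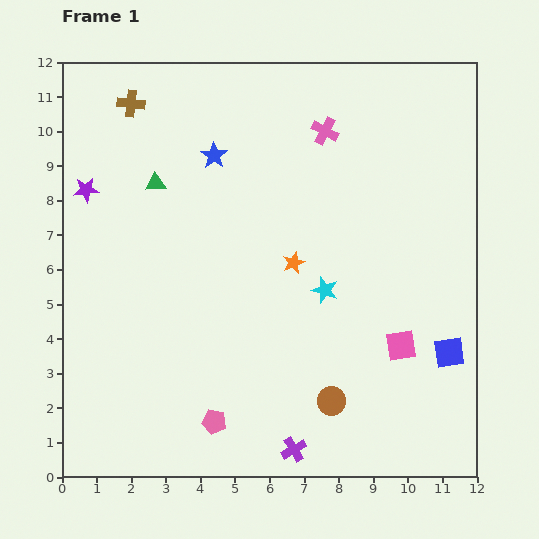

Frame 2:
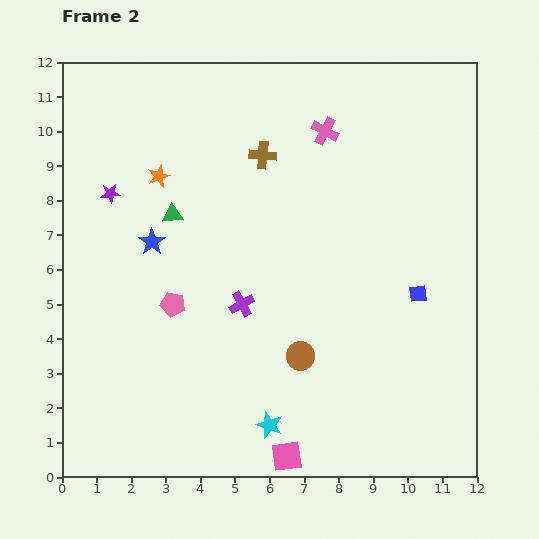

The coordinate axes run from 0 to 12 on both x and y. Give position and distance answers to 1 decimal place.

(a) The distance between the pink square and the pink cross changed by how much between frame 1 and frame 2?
+2.9

Distance in frame 1: 6.6. Distance in frame 2: 9.5.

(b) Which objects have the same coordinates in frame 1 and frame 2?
the pink cross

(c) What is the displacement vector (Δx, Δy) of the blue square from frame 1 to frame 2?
(-0.9, 1.7)

The blue square was at (11.2, 3.6) in frame 1 and (10.3, 5.3) in frame 2.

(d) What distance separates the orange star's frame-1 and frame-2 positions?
4.6

The orange star moved from (6.7, 6.2) to (2.8, 8.7), a distance of √(3.9² + 2.5²) ≈ 4.6.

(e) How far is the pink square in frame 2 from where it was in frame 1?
4.6

The pink square moved from (9.8, 3.8) to (6.5, 0.6), a distance of √(3.3² + 3.2²) ≈ 4.6.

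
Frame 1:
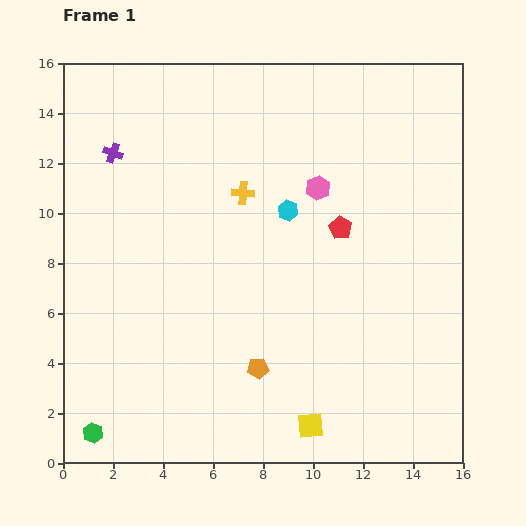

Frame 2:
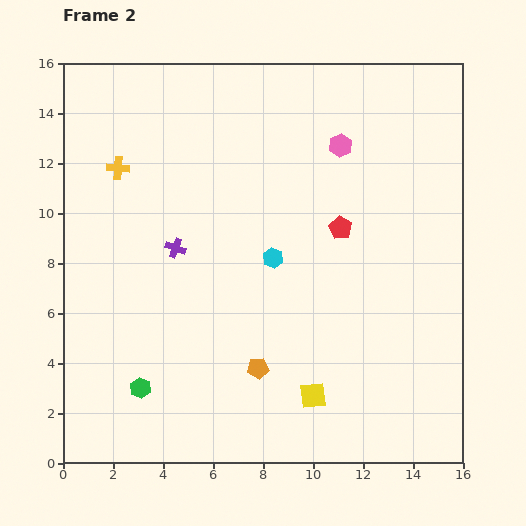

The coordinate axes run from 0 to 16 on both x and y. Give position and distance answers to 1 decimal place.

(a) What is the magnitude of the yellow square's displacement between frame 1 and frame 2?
1.2

The yellow square moved from (9.9, 1.5) to (10.0, 2.7), a distance of √(0.1² + 1.2²) ≈ 1.2.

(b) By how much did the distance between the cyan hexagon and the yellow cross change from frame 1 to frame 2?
+5.3

Distance in frame 1: 1.9. Distance in frame 2: 7.2.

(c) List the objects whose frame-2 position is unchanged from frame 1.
the orange pentagon, the red pentagon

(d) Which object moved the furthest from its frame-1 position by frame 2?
the yellow cross

(moved 5.1; next 4.5)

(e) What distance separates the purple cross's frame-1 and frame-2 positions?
4.5

The purple cross moved from (2.0, 12.4) to (4.5, 8.6), a distance of √(2.5² + 3.8²) ≈ 4.5.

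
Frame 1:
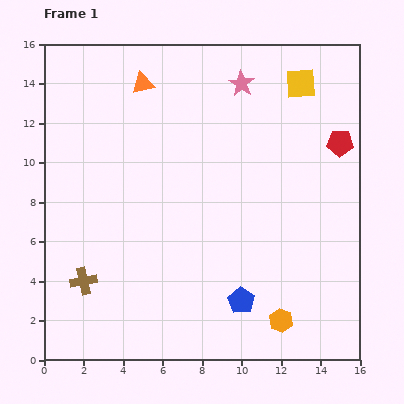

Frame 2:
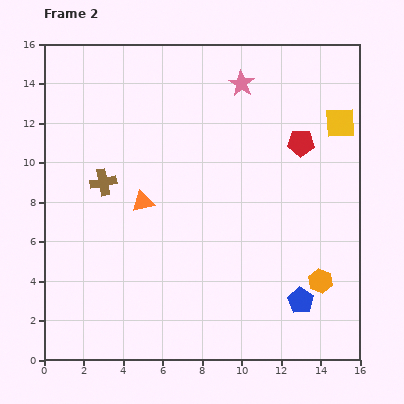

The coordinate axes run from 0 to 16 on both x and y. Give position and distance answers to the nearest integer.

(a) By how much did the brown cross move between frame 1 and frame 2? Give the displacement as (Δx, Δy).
(1, 5)

The brown cross was at (2, 4) in frame 1 and (3, 9) in frame 2.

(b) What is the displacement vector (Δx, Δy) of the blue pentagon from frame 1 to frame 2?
(3, 0)

The blue pentagon was at (10, 3) in frame 1 and (13, 3) in frame 2.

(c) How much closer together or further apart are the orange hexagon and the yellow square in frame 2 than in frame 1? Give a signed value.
-4

Distance in frame 1: 12. Distance in frame 2: 8.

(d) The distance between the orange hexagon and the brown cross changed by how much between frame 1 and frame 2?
+2

Distance in frame 1: 10. Distance in frame 2: 12.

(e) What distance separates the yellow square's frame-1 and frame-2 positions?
3

The yellow square moved from (13, 14) to (15, 12), a distance of √(2² + 2²) ≈ 3.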